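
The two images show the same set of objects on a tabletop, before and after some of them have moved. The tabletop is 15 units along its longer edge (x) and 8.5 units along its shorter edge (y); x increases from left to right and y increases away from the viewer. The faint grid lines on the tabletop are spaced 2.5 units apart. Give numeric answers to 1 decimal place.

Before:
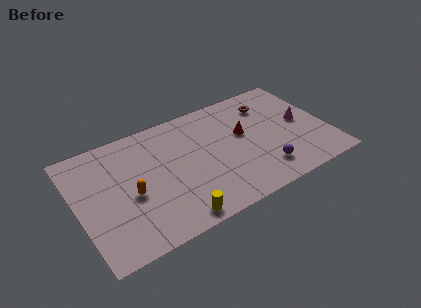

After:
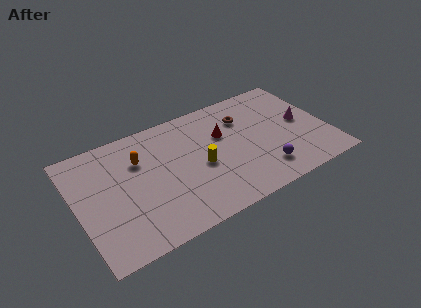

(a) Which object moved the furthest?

the yellow cylinder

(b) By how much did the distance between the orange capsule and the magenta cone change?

-0.7

Before: roughly 10.5 units apart; after: 9.8. That's 0.7 units closer together.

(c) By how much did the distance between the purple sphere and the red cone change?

+0.9

The distance was about 3.3 in the first image and 4.2 in the second, so they moved 0.9 units further apart.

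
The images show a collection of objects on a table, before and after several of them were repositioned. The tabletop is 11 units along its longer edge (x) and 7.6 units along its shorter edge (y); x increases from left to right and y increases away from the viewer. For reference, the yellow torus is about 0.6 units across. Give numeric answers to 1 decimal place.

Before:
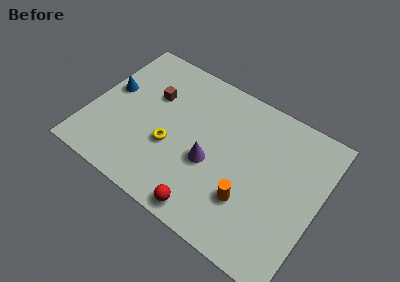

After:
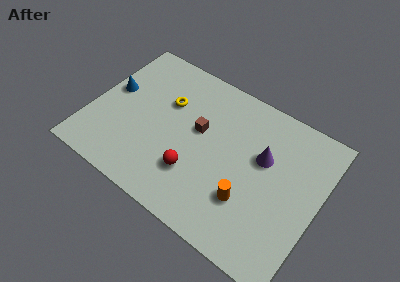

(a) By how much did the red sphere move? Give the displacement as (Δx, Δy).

(-0.9, 1.4)

The red sphere was at about (6.2, 0.8) and moved to about (5.3, 2.2).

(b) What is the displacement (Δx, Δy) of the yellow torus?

(-0.6, 2.1)

The yellow torus was at about (4.0, 2.9) and moved to about (3.4, 5.0).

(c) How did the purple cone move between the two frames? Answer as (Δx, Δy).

(2.3, 1.6)

The purple cone was at about (5.9, 3.1) and moved to about (8.2, 4.7).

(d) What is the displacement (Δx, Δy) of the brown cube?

(2.4, -0.6)

From the two frames, the brown cube sits at roughly (2.7, 5.0) before and (5.1, 4.4) after.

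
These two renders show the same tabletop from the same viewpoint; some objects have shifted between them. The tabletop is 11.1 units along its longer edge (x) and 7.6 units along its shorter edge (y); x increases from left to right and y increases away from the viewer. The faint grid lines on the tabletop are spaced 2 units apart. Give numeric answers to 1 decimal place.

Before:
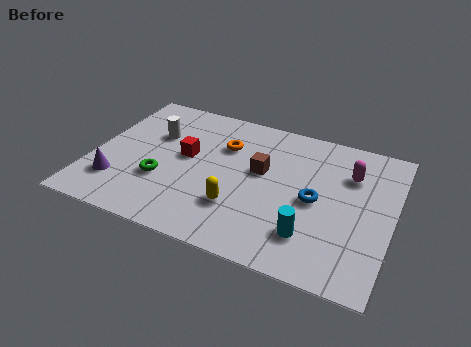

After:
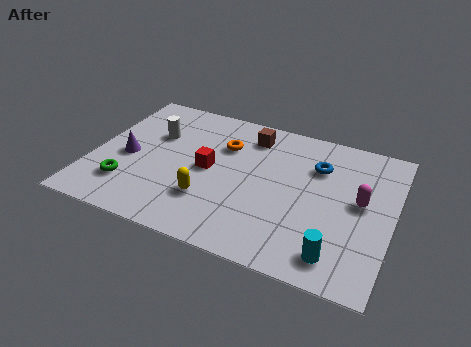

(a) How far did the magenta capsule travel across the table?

1.4

The magenta capsule was near (9.4, 5.4) before and (9.9, 4.1) after, so it travelled √(0.5² + 1.3²) ≈ 1.4 units.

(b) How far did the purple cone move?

1.5

The purple cone was near (1.1, 1.9) before and (1.3, 3.4) after, so it travelled √(0.2² + 1.5²) ≈ 1.5 units.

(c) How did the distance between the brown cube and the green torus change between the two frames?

+2.0

Before: roughly 3.9 units apart; after: 5.9. That's 2.0 units further apart.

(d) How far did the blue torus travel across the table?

1.8

The blue torus moved from about (8.3, 3.6) to (8.2, 5.4), a distance of √(0.1² + 1.8²) ≈ 1.8.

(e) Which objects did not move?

the orange torus and the white cylinder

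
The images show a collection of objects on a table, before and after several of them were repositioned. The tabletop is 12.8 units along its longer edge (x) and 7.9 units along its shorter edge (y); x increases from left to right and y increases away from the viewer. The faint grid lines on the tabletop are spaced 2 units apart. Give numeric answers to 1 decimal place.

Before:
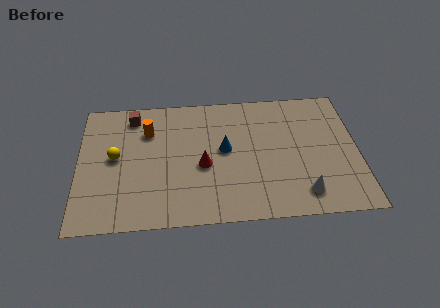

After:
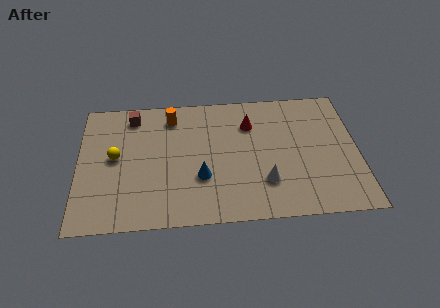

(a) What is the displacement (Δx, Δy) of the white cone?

(-1.7, 0.8)

From the two frames, the white cone sits at roughly (10.2, 1.4) before and (8.5, 2.2) after.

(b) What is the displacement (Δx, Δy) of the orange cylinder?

(1.1, 0.8)

The orange cylinder started near (3.2, 5.7) and ended near (4.3, 6.5).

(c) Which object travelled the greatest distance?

the red cone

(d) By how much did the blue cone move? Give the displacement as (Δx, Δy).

(-1.1, -1.6)

The blue cone was at about (6.7, 4.3) and moved to about (5.6, 2.7).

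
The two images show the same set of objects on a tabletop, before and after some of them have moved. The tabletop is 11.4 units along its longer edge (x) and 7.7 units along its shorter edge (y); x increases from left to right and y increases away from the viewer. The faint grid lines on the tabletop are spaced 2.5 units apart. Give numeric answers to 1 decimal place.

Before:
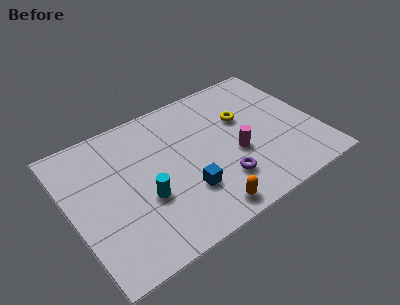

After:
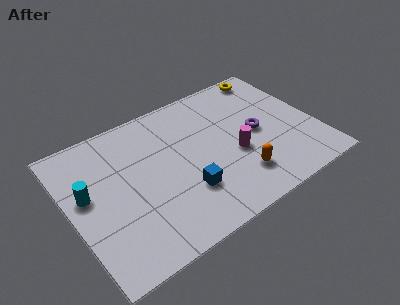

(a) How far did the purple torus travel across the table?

2.8

The purple torus moved from about (6.6, 2.0) to (8.7, 3.8), a distance of √(2.1² + 1.8²) ≈ 2.8.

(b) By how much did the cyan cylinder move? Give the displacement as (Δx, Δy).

(-2.4, 1.5)

The cyan cylinder was at about (3.2, 2.9) and moved to about (0.8, 4.4).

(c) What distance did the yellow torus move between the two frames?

2.7

The yellow torus was near (8.2, 4.9) before and (10.0, 6.9) after, so it travelled √(1.8² + 2.0²) ≈ 2.7 units.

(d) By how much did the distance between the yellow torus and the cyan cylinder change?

+4.1

They were about 5.4 units apart before and 9.5 after — 4.1 units further apart.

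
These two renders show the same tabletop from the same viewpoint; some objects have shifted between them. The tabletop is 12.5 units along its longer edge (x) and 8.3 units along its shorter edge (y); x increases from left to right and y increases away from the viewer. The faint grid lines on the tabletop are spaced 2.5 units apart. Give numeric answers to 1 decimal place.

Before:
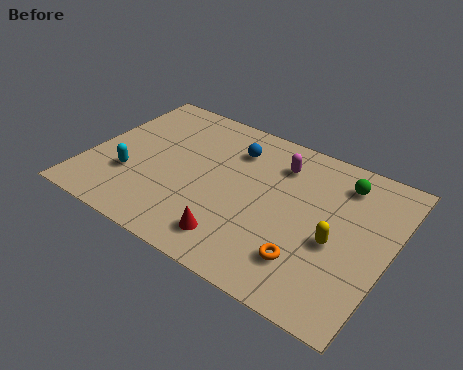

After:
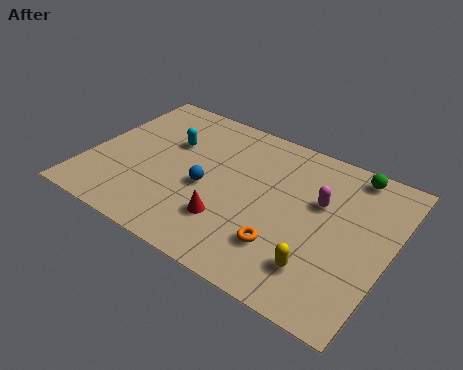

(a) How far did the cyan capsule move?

3.0

The cyan capsule was near (1.9, 2.7) before and (3.1, 5.4) after, so it travelled √(1.2² + 2.7²) ≈ 3.0 units.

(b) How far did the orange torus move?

1.0

The orange torus was near (9.5, 2.0) before and (8.5, 2.2) after, so it travelled √(1.0² + 0.2²) ≈ 1.0 units.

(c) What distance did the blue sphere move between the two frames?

2.8

From (5.7, 6.3) to (5.0, 3.6), the blue sphere covered √(0.7² + 2.7²) ≈ 2.8 units.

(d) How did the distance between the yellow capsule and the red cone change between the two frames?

-0.5

Before: roughly 4.3 units apart; after: 3.8. That's 0.5 units closer together.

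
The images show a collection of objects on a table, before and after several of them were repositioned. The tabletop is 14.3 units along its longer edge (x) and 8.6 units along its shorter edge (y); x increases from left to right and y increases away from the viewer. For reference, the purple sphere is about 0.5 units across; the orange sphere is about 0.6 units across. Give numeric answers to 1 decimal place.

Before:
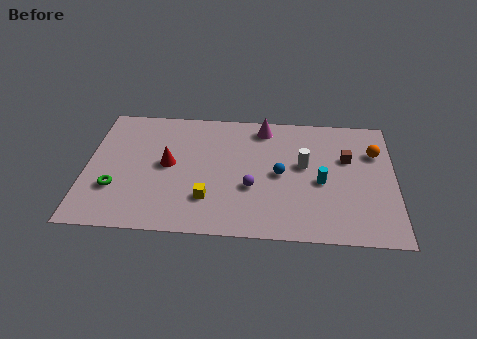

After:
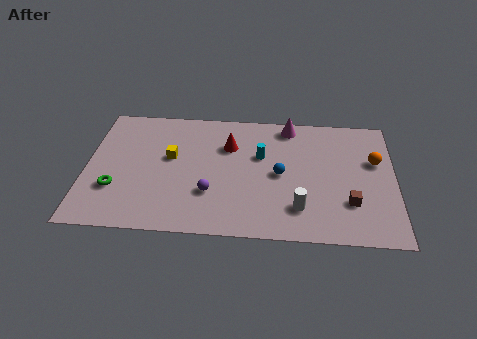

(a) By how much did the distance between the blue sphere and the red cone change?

-2.2

They were about 5.2 units apart before and 3.0 after — 2.2 units closer together.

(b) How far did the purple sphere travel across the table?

2.0

The purple sphere was near (7.7, 3.2) before and (5.8, 2.7) after, so it travelled √(1.9² + 0.5²) ≈ 2.0 units.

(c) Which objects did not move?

the green torus and the blue sphere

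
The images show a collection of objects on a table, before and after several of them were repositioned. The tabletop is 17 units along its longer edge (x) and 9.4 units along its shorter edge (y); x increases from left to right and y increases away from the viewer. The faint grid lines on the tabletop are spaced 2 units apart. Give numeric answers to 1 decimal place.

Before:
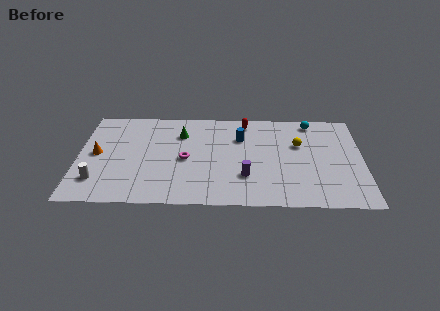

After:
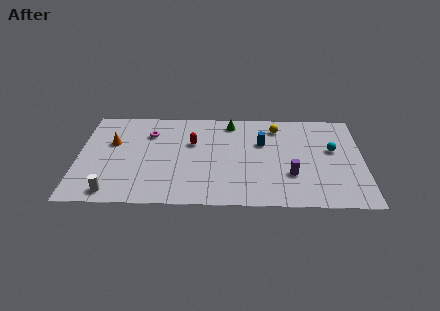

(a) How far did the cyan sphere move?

3.0

From (14.0, 8.3) to (15.2, 5.5), the cyan sphere covered √(1.2² + 2.8²) ≈ 3.0 units.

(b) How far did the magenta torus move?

3.3

The magenta torus moved from about (6.4, 4.4) to (4.2, 6.9), a distance of √(2.2² + 2.5²) ≈ 3.3.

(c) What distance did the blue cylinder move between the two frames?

1.4

From (9.7, 6.6) to (11.0, 6.1), the blue cylinder covered √(1.3² + 0.5²) ≈ 1.4 units.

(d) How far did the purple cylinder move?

2.7

The purple cylinder was near (10.0, 2.8) before and (12.7, 3.0) after, so it travelled √(2.7² + 0.2²) ≈ 2.7 units.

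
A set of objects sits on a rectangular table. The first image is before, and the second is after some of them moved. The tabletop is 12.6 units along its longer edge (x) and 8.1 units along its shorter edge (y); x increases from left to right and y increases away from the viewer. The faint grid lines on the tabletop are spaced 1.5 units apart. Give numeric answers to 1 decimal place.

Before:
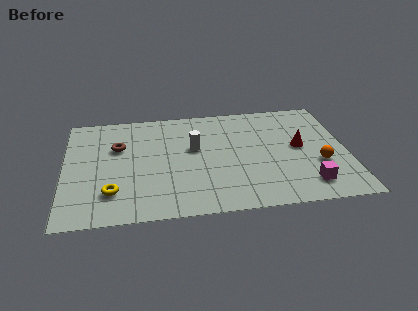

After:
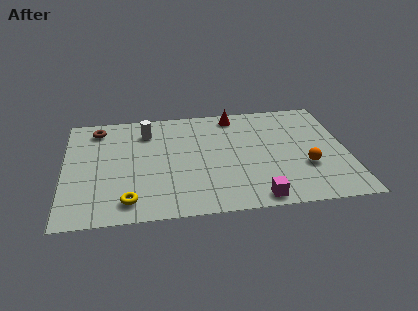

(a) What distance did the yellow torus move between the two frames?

1.0

From (2.1, 2.0) to (2.8, 1.3), the yellow torus covered √(0.7² + 0.7²) ≈ 1.0 units.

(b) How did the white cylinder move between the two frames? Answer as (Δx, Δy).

(-2.1, 1.5)

The white cylinder started near (5.8, 4.8) and ended near (3.7, 6.3).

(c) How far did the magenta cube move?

2.4

From (10.7, 1.5) to (8.4, 0.8), the magenta cube covered √(2.3² + 0.7²) ≈ 2.4 units.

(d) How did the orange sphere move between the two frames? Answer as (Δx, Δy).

(-0.6, -0.1)

From the two frames, the orange sphere sits at roughly (11.3, 2.9) before and (10.7, 2.8) after.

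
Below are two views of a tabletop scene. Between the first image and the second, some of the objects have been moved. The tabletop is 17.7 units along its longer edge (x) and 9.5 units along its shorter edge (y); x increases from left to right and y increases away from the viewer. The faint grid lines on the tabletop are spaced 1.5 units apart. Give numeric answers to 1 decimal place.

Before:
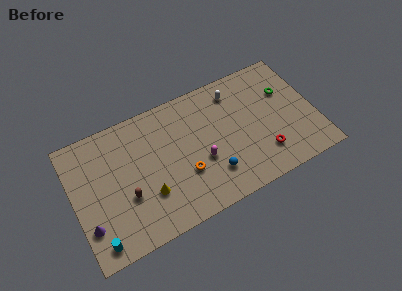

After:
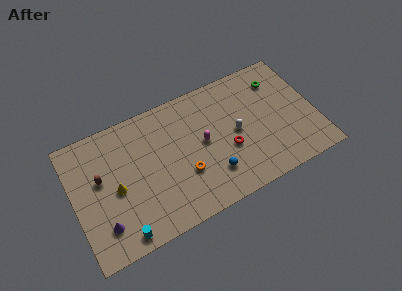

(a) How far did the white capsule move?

3.1

The white capsule moved from about (12.2, 7.8) to (11.9, 4.7), a distance of √(0.3² + 3.1²) ≈ 3.1.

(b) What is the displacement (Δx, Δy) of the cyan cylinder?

(1.7, -0.2)

From the two frames, the cyan cylinder sits at roughly (1.3, 1.2) before and (3.0, 1.0) after.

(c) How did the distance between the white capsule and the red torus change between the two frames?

-4.5

The distance was about 5.7 in the first image and 1.2 in the second, so they moved 4.5 units closer together.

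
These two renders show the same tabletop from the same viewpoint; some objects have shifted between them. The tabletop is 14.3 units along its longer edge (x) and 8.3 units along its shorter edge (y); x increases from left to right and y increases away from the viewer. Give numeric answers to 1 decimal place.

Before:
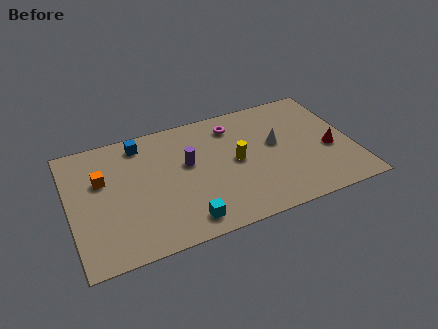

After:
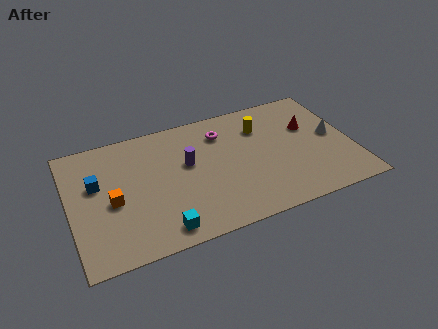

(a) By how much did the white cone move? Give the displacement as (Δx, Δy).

(2.9, -0.4)

The white cone started near (10.5, 4.7) and ended near (13.4, 4.3).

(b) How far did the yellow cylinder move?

2.4

The yellow cylinder was near (8.4, 4.2) before and (9.9, 6.1) after, so it travelled √(1.5² + 1.9²) ≈ 2.4 units.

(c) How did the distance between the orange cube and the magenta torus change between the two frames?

-0.5

They were about 6.9 units apart before and 6.4 after — 0.5 units closer together.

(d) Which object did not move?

the purple cylinder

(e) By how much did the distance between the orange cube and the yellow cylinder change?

+1.4

They were about 6.8 units apart before and 8.2 after — 1.4 units further apart.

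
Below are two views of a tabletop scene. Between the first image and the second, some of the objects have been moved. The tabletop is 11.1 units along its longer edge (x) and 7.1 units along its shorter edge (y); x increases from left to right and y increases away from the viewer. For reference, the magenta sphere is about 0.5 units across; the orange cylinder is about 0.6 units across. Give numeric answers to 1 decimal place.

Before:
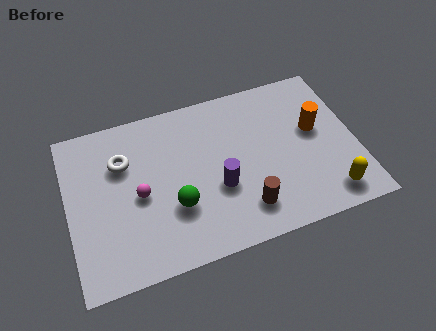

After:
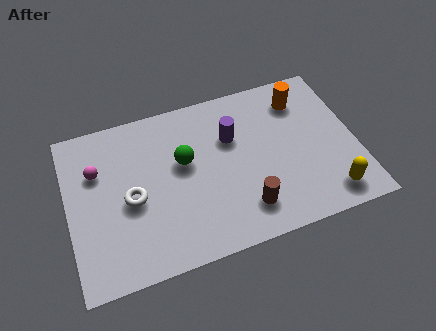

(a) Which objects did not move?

the yellow capsule and the brown cylinder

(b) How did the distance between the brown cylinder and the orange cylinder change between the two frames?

+0.9

Before: roughly 4.0 units apart; after: 4.9. That's 0.9 units further apart.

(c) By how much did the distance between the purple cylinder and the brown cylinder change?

+1.7

They were about 1.5 units apart before and 3.2 after — 1.7 units further apart.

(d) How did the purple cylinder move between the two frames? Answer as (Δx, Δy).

(0.7, 2.0)

The purple cylinder started near (5.7, 2.7) and ended near (6.4, 4.7).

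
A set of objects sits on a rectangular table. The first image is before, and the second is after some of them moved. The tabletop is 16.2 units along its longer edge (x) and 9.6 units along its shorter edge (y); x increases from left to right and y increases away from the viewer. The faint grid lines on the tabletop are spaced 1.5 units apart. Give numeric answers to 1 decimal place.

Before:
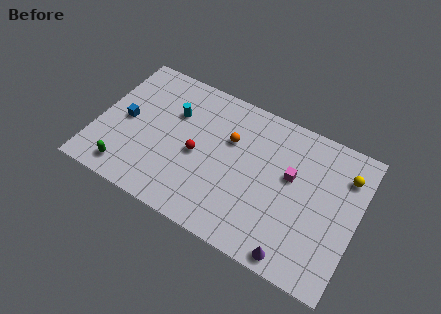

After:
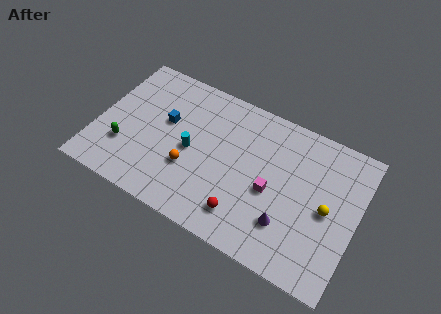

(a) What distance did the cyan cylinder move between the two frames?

2.4

The cyan cylinder moved from about (4.5, 6.5) to (5.9, 4.5), a distance of √(1.4² + 2.0²) ≈ 2.4.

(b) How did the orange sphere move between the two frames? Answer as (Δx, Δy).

(-2.1, -3.0)

The orange sphere started near (8.1, 6.3) and ended near (6.0, 3.3).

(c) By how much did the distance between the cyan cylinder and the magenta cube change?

-2.4

The distance was about 7.5 in the first image and 5.1 in the second, so they moved 2.4 units closer together.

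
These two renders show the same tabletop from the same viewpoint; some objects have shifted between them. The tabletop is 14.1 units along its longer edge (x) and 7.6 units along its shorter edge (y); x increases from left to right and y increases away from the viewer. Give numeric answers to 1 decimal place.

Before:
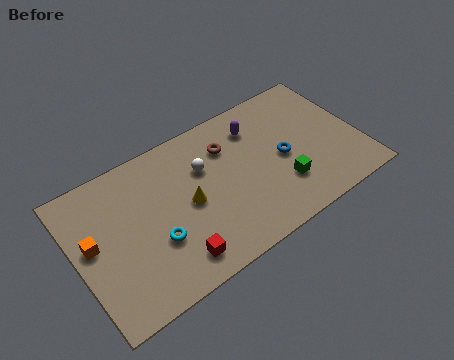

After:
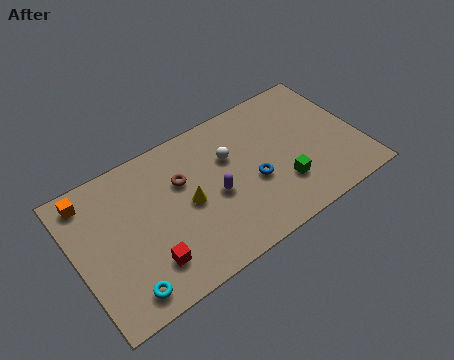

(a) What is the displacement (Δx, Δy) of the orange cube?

(0.2, 2.3)

The orange cube started near (0.8, 4.2) and ended near (1.0, 6.5).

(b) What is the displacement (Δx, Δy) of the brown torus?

(-2.4, -0.6)

From the two frames, the brown torus sits at roughly (7.8, 5.6) before and (5.4, 5.0) after.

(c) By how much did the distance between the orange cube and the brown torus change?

-2.5

The distance was about 7.1 in the first image and 4.6 in the second, so they moved 2.5 units closer together.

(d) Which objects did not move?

the green cube and the yellow cone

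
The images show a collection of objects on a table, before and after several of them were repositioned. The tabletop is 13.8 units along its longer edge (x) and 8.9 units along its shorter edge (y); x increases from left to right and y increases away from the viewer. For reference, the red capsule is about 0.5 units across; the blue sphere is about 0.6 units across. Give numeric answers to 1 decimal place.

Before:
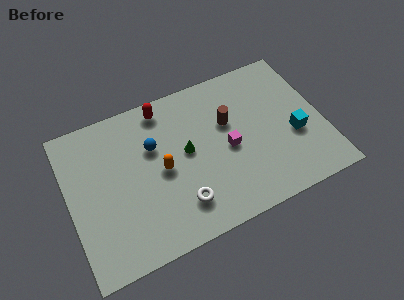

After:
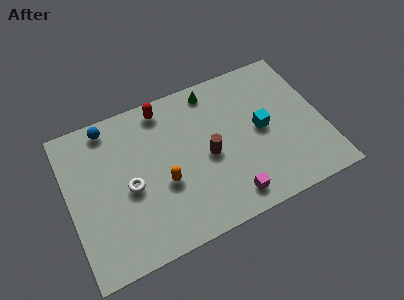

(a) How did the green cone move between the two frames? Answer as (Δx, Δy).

(1.8, 3.0)

From the two frames, the green cone sits at roughly (6.4, 4.8) before and (8.2, 7.8) after.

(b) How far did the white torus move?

3.2

The white torus was near (5.7, 2.0) before and (3.2, 4.0) after, so it travelled √(2.5² + 2.0²) ≈ 3.2 units.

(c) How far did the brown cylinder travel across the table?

2.0

The brown cylinder moved from about (8.8, 5.6) to (7.5, 4.1), a distance of √(1.3² + 1.5²) ≈ 2.0.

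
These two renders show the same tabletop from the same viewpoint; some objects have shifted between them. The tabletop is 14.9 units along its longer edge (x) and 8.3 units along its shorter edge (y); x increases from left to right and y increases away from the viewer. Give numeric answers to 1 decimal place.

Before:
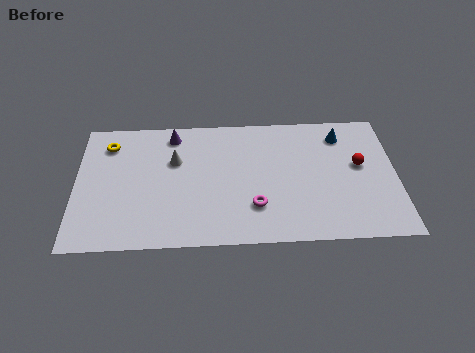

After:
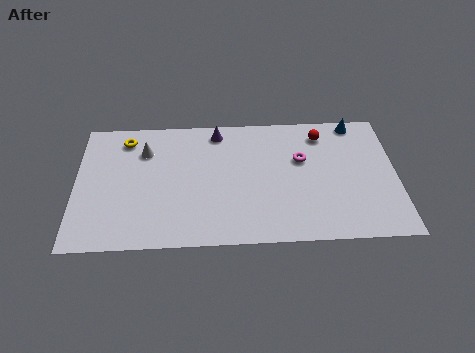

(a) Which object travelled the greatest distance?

the magenta torus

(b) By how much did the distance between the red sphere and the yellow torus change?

-2.7

Before: roughly 11.9 units apart; after: 9.2. That's 2.7 units closer together.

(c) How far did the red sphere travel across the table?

2.7

The red sphere moved from about (13.2, 4.7) to (11.5, 6.8), a distance of √(1.7² + 2.1²) ≈ 2.7.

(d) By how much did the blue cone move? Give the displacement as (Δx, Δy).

(0.7, 0.8)

From the two frames, the blue cone sits at roughly (12.4, 6.7) before and (13.1, 7.5) after.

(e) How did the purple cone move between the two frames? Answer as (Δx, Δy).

(2.1, 0.1)

From the two frames, the purple cone sits at roughly (4.5, 7.1) before and (6.6, 7.2) after.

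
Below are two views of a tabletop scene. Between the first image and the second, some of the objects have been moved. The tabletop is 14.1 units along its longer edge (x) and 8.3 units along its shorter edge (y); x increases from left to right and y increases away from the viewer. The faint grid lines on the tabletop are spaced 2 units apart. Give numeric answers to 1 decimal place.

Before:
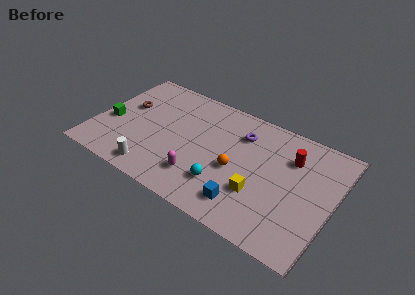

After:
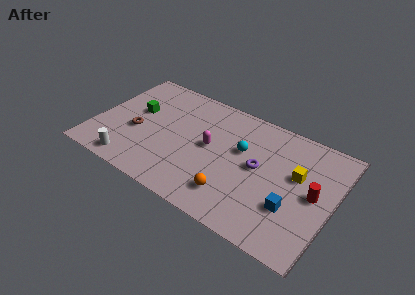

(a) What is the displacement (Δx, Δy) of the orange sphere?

(0.1, -1.8)

From the two frames, the orange sphere sits at roughly (8.5, 3.6) before and (8.6, 1.8) after.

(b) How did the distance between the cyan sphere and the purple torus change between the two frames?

-2.7

The distance was about 4.0 in the first image and 1.3 in the second, so they moved 2.7 units closer together.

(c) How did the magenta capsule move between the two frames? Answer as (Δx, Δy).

(0.2, 2.4)

The magenta capsule started near (6.6, 2.0) and ended near (6.8, 4.4).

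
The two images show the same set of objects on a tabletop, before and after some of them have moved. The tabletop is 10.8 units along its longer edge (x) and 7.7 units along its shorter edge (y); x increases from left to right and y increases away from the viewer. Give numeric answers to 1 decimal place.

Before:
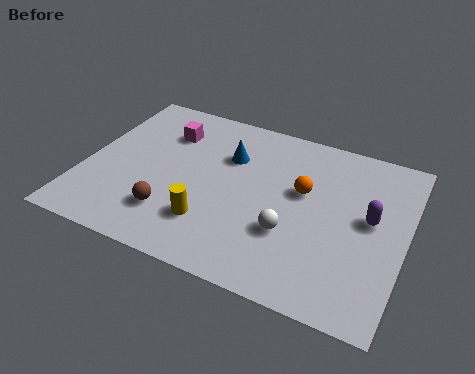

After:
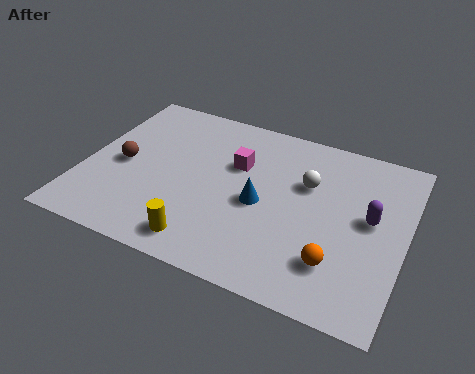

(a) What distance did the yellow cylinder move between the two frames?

0.9

From (4.5, 2.0) to (4.4, 1.1), the yellow cylinder covered √(0.1² + 0.9²) ≈ 0.9 units.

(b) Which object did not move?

the purple capsule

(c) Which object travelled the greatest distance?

the orange sphere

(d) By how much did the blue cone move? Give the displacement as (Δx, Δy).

(1.3, -1.8)

The blue cone started near (4.7, 5.3) and ended near (6.0, 3.5).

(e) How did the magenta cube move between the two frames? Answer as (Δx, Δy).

(2.5, -0.7)

The magenta cube started near (2.5, 5.7) and ended near (5.0, 5.0).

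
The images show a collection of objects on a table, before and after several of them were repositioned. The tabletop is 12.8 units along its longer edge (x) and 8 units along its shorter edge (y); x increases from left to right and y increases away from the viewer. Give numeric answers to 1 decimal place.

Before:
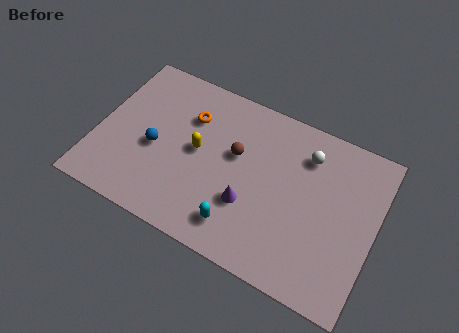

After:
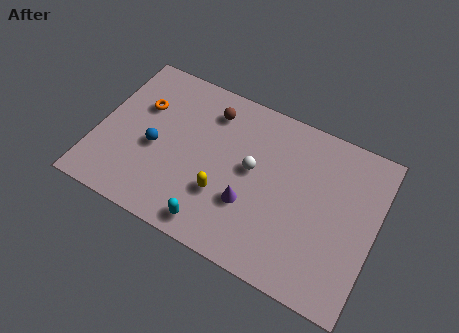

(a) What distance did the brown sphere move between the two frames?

2.1

From (6.3, 4.8) to (4.9, 6.4), the brown sphere covered √(1.4² + 1.6²) ≈ 2.1 units.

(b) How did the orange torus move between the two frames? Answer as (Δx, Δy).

(-2.2, -0.4)

The orange torus started near (4.0, 5.7) and ended near (1.8, 5.3).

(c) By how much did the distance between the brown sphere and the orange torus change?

+0.8

Before: roughly 2.5 units apart; after: 3.3. That's 0.8 units further apart.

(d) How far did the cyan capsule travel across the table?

1.2

The cyan capsule was near (6.9, 1.5) before and (5.8, 1.0) after, so it travelled √(1.1² + 0.5²) ≈ 1.2 units.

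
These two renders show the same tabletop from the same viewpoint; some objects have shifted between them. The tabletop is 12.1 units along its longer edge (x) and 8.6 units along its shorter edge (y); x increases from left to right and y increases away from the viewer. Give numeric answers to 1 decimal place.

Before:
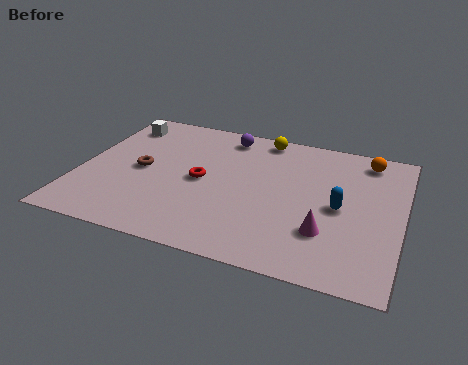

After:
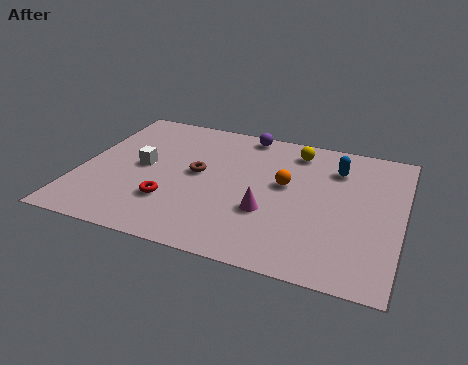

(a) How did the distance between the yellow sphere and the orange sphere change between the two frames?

-1.7

Before: roughly 4.0 units apart; after: 2.3. That's 1.7 units closer together.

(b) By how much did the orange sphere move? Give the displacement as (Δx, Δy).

(-2.9, -2.5)

From the two frames, the orange sphere sits at roughly (10.6, 7.4) before and (7.7, 4.9) after.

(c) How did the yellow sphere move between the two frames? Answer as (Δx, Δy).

(1.3, -0.5)

The yellow sphere was at about (6.6, 7.7) and moved to about (7.9, 7.2).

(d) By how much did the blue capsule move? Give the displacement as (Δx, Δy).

(-0.3, 2.4)

The blue capsule was at about (9.8, 4.1) and moved to about (9.5, 6.5).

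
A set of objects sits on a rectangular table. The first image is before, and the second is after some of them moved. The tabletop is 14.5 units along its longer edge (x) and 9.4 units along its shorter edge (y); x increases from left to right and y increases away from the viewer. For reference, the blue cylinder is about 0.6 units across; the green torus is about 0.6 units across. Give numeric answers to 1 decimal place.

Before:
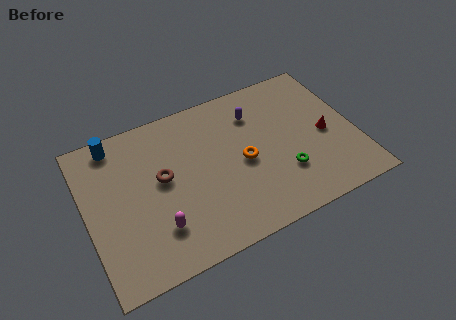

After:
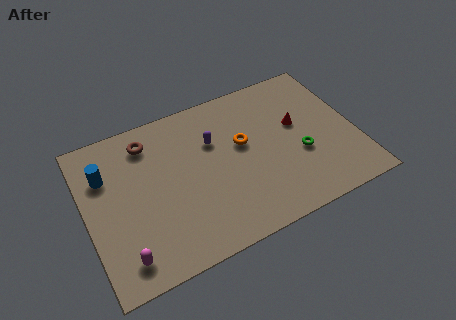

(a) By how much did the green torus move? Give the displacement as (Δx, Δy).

(1.0, 0.8)

The green torus was at about (10.4, 2.8) and moved to about (11.4, 3.6).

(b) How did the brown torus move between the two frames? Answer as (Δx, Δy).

(-0.5, 2.5)

The brown torus was at about (4.1, 5.2) and moved to about (3.6, 7.7).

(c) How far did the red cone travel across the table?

1.8

From (12.9, 4.3) to (11.5, 5.5), the red cone covered √(1.4² + 1.2²) ≈ 1.8 units.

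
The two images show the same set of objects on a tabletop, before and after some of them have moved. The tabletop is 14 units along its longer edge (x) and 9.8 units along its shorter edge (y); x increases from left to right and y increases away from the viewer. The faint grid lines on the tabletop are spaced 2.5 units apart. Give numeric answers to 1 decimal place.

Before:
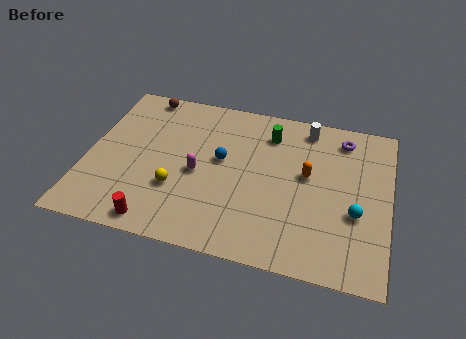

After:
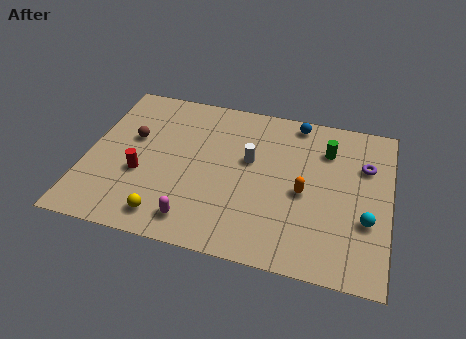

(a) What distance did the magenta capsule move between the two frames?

2.9

The magenta capsule moved from about (5.2, 4.4) to (5.3, 1.5), a distance of √(0.1² + 2.9²) ≈ 2.9.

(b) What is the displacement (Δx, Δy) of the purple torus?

(1.1, -1.5)

The purple torus started near (11.7, 8.2) and ended near (12.8, 6.7).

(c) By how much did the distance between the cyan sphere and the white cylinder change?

+0.6

The distance was about 5.4 in the first image and 6.0 in the second, so they moved 0.6 units further apart.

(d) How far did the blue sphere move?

4.7

The blue sphere moved from about (6.2, 5.5) to (9.5, 8.8), a distance of √(3.3² + 3.3²) ≈ 4.7.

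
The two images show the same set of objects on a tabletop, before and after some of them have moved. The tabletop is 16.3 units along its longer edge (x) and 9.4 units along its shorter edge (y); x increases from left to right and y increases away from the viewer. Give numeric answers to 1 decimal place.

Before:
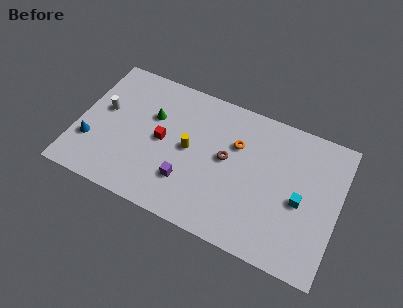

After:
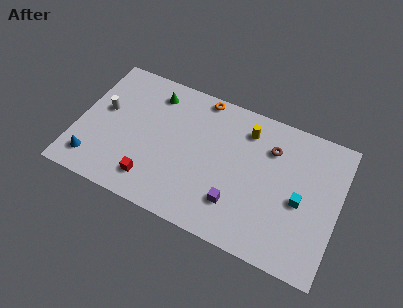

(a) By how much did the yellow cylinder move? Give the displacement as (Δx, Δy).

(3.3, 2.7)

The yellow cylinder was at about (7.0, 4.8) and moved to about (10.3, 7.5).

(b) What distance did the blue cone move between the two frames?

1.2

The blue cone was near (1.0, 2.9) before and (1.3, 1.7) after, so it travelled √(0.3² + 1.2²) ≈ 1.2 units.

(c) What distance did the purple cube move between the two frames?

3.1

The purple cube was near (7.1, 2.6) before and (10.2, 2.4) after, so it travelled √(3.1² + 0.2²) ≈ 3.1 units.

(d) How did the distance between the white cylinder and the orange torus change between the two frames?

-1.7

They were about 8.3 units apart before and 6.6 after — 1.7 units closer together.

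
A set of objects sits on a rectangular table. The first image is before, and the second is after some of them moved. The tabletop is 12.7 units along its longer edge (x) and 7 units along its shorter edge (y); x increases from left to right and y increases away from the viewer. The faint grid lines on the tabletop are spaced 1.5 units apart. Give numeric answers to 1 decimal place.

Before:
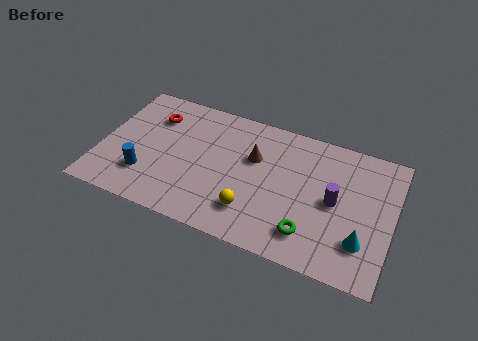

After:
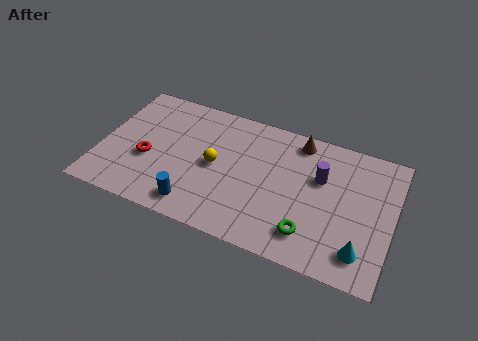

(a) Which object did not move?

the green torus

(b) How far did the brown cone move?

2.4

The brown cone was near (6.6, 4.5) before and (8.4, 6.1) after, so it travelled √(1.8² + 1.6²) ≈ 2.4 units.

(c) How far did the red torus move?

2.4

The red torus moved from about (2.1, 5.2) to (2.1, 2.8), a distance of √(0.0² + 2.4²) ≈ 2.4.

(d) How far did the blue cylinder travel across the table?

2.4

The blue cylinder was near (2.1, 1.9) before and (4.4, 1.1) after, so it travelled √(2.3² + 0.8²) ≈ 2.4 units.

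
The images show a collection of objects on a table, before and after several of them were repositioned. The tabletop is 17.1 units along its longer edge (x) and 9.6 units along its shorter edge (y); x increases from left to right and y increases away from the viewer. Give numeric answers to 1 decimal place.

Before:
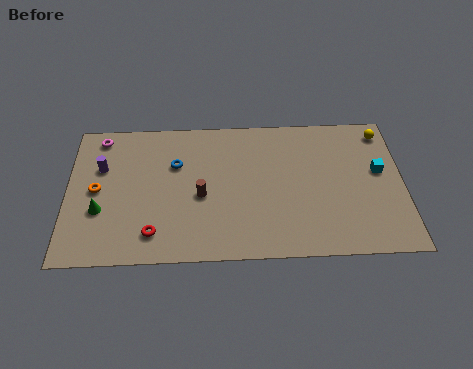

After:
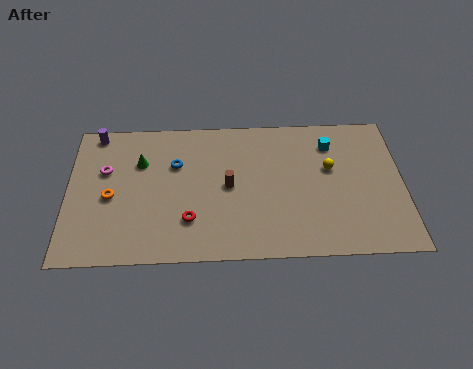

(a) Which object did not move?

the blue torus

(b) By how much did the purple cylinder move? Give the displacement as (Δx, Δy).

(-0.3, 2.4)

The purple cylinder was at about (1.7, 6.3) and moved to about (1.4, 8.7).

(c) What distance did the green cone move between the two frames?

3.8

From (1.7, 3.4) to (3.7, 6.6), the green cone covered √(2.0² + 3.2²) ≈ 3.8 units.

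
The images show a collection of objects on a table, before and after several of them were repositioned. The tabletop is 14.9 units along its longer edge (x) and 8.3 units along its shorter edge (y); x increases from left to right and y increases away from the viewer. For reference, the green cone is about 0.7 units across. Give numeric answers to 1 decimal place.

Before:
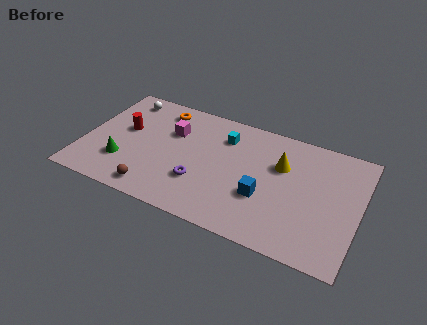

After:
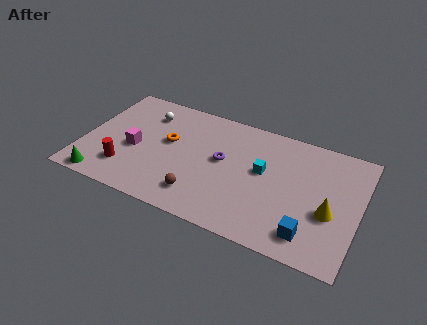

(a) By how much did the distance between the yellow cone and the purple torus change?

+1.0

Before: roughly 5.0 units apart; after: 6.0. That's 1.0 units further apart.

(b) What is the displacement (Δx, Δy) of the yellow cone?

(2.8, -2.2)

The yellow cone started near (10.6, 5.5) and ended near (13.4, 3.3).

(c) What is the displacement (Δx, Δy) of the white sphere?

(1.4, -0.7)

The white sphere started near (1.7, 7.1) and ended near (3.1, 6.4).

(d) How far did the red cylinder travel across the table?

2.8

The red cylinder moved from about (2.1, 4.8) to (2.5, 2.0), a distance of √(0.4² + 2.8²) ≈ 2.8.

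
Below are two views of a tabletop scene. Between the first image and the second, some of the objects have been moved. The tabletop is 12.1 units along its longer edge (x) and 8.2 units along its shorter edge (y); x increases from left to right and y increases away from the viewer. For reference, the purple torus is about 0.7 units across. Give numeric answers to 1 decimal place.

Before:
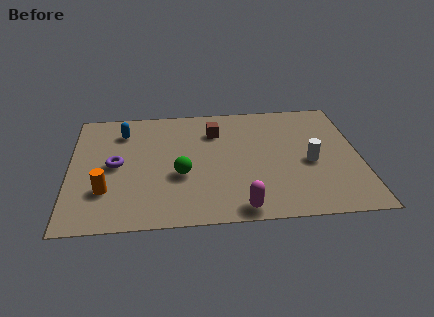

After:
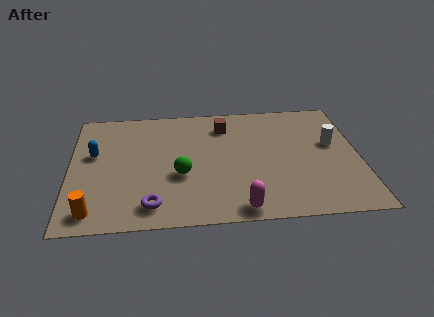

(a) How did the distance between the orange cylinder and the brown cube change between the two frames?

+1.8

The distance was about 5.9 in the first image and 7.7 in the second, so they moved 1.8 units further apart.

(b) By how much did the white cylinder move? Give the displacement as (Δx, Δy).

(1.0, 1.2)

From the two frames, the white cylinder sits at roughly (10.0, 3.6) before and (11.0, 4.8) after.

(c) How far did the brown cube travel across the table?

0.6

The brown cube was near (6.1, 6.1) before and (6.5, 6.5) after, so it travelled √(0.4² + 0.4²) ≈ 0.6 units.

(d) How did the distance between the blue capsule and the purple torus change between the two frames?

+2.0

They were about 2.3 units apart before and 4.3 after — 2.0 units further apart.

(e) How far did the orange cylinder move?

1.4

The orange cylinder was near (1.5, 2.4) before and (1.0, 1.1) after, so it travelled √(0.5² + 1.3²) ≈ 1.4 units.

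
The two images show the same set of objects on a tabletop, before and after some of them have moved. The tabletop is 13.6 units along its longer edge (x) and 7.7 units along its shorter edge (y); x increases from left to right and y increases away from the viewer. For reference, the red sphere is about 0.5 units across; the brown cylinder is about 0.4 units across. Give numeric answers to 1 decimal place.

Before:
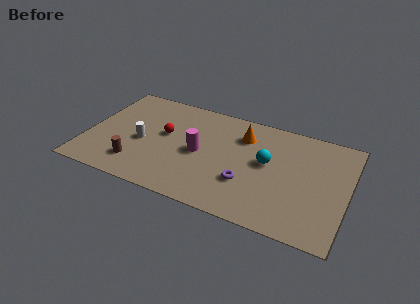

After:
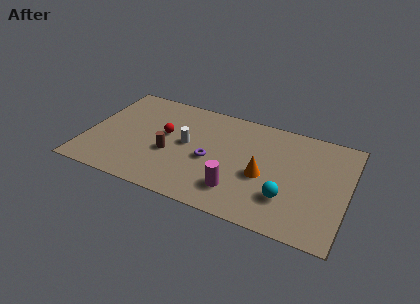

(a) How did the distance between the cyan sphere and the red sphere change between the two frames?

+1.6

They were about 5.4 units apart before and 7.0 after — 1.6 units further apart.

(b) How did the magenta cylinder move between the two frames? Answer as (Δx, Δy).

(2.2, -1.9)

The magenta cylinder started near (5.9, 3.7) and ended near (8.1, 1.8).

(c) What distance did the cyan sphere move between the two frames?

2.4

The cyan sphere moved from about (9.4, 4.3) to (10.6, 2.2), a distance of √(1.2² + 2.1²) ≈ 2.4.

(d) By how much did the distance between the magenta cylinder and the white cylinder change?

+0.7

The distance was about 3.0 in the first image and 3.7 in the second, so they moved 0.7 units further apart.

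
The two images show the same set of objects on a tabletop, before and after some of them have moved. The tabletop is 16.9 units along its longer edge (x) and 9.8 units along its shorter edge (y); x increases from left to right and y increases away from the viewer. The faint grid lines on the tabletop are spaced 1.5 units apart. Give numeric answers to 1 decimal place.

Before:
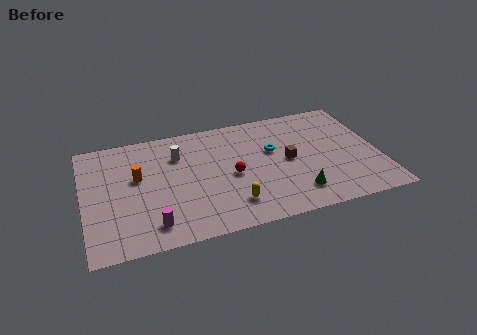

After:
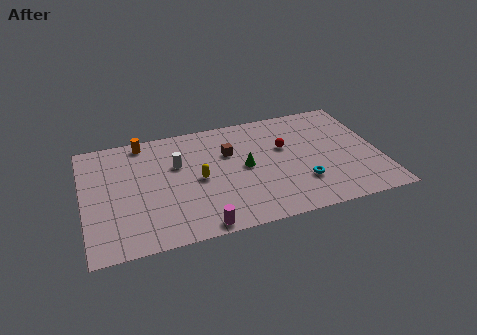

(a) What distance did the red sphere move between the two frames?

3.6

The red sphere was near (8.4, 4.5) before and (11.6, 6.1) after, so it travelled √(3.2² + 1.6²) ≈ 3.6 units.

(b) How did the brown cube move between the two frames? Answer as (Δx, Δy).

(-3.3, 1.6)

From the two frames, the brown cube sits at roughly (11.7, 4.9) before and (8.4, 6.5) after.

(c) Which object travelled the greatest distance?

the green cone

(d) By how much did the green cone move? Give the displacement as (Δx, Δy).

(-2.7, 3.0)

The green cone was at about (11.9, 2.0) and moved to about (9.2, 5.0).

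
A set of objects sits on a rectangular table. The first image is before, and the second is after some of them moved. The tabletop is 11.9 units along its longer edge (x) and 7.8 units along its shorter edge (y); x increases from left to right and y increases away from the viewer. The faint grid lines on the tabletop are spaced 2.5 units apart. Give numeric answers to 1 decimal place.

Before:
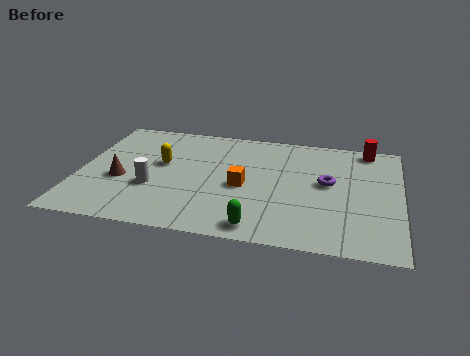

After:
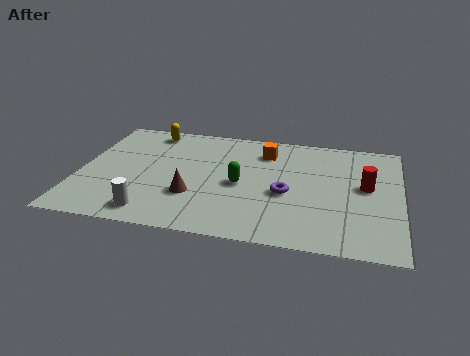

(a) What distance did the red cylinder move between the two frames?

2.7

From (10.6, 7.0) to (10.6, 4.3), the red cylinder covered √(0.0² + 2.7²) ≈ 2.7 units.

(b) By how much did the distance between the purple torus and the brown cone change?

-4.2

Before: roughly 7.7 units apart; after: 3.5. That's 4.2 units closer together.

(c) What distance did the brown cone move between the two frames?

2.8

The brown cone was near (1.6, 3.1) before and (4.3, 2.5) after, so it travelled √(2.7² + 0.6²) ≈ 2.8 units.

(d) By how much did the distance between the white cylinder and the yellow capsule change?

+4.0

They were about 1.7 units apart before and 5.7 after — 4.0 units further apart.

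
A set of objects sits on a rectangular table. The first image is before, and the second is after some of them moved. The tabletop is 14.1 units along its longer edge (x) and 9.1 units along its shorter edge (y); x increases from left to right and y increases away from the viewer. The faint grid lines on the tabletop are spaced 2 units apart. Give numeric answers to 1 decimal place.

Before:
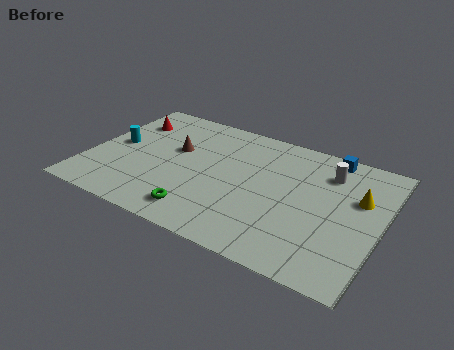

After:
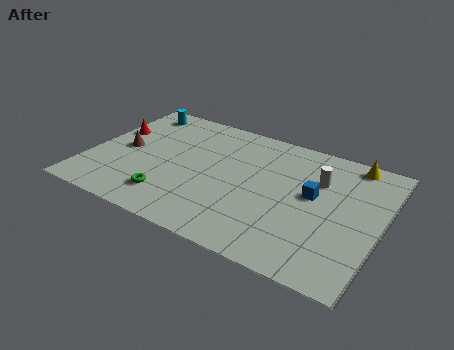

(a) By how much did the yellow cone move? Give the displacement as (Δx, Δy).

(-0.6, 2.4)

From the two frames, the yellow cone sits at roughly (12.9, 5.8) before and (12.3, 8.2) after.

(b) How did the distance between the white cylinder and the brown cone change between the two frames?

+2.0

The distance was about 7.5 in the first image and 9.5 in the second, so they moved 2.0 units further apart.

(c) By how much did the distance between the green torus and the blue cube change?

-1.3

The distance was about 8.5 in the first image and 7.2 in the second, so they moved 1.3 units closer together.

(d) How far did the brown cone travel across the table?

2.6

From (4.0, 5.5) to (1.6, 4.5), the brown cone covered √(2.4² + 1.0²) ≈ 2.6 units.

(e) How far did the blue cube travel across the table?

3.1

The blue cube was near (11.2, 8.2) before and (10.8, 5.1) after, so it travelled √(0.4² + 3.1²) ≈ 3.1 units.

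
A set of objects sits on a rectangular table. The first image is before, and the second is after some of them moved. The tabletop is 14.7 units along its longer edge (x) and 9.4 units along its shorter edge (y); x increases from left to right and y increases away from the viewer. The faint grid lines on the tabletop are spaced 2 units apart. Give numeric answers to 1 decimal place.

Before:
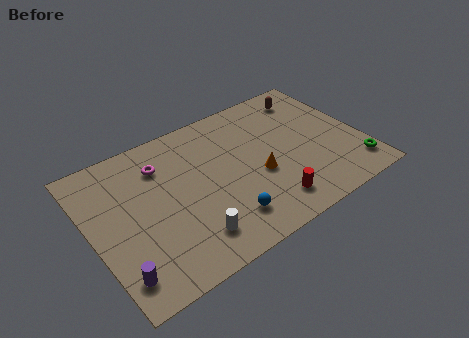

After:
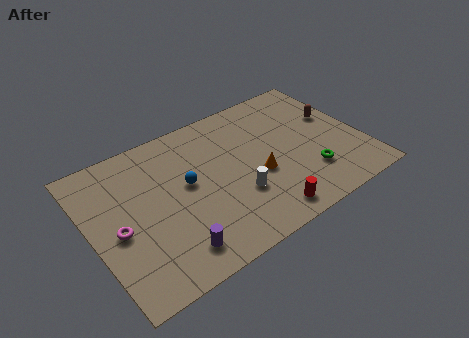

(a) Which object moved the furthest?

the magenta torus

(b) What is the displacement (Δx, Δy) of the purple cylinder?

(2.9, -0.1)

From the two frames, the purple cylinder sits at roughly (0.9, 1.7) before and (3.8, 1.6) after.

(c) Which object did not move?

the orange cone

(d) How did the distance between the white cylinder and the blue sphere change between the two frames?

+1.3

Before: roughly 1.9 units apart; after: 3.2. That's 1.3 units further apart.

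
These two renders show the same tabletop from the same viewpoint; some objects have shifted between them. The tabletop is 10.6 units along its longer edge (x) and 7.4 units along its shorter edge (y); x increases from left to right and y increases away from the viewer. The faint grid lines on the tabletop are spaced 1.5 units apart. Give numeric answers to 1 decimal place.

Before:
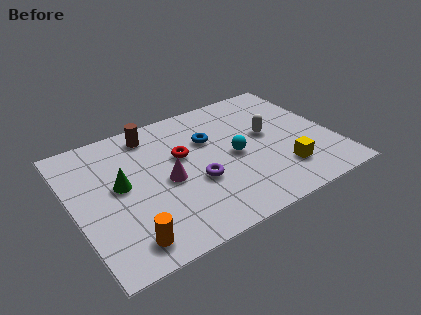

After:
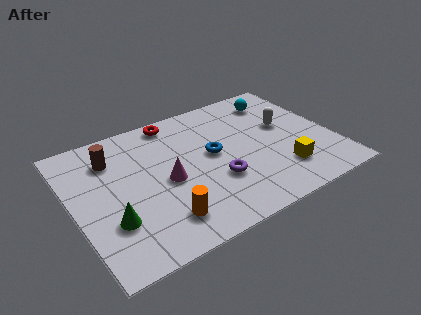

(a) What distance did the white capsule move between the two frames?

0.8

From (8.0, 4.1) to (8.8, 4.3), the white capsule covered √(0.8² + 0.2²) ≈ 0.8 units.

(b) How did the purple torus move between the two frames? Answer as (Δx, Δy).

(0.8, -0.3)

From the two frames, the purple torus sits at roughly (4.8, 2.8) before and (5.6, 2.5) after.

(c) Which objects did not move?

the magenta cone and the yellow cube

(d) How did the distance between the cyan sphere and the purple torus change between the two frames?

+2.9

The distance was about 1.8 in the first image and 4.7 in the second, so they moved 2.9 units further apart.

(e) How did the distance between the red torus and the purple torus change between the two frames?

+2.5

Before: roughly 1.7 units apart; after: 4.2. That's 2.5 units further apart.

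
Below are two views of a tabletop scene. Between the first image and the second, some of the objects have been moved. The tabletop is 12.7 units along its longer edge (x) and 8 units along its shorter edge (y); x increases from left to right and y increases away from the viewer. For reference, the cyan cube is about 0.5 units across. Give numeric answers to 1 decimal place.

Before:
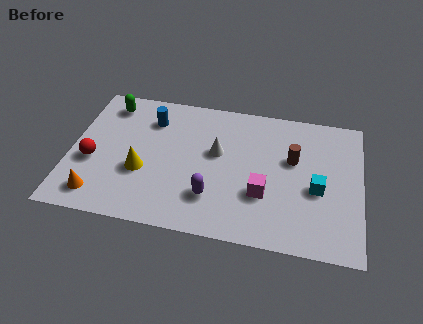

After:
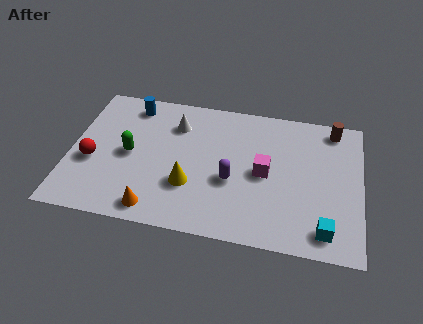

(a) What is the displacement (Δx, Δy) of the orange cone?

(2.5, -0.3)

The orange cone was at about (1.4, 1.3) and moved to about (3.9, 1.0).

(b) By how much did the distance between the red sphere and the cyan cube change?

+0.6

They were about 9.8 units apart before and 10.4 after — 0.6 units further apart.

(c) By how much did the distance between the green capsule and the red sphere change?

-1.8

The distance was about 3.5 in the first image and 1.7 in the second, so they moved 1.8 units closer together.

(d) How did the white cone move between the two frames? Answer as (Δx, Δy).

(-1.9, 1.3)

The white cone was at about (6.4, 4.7) and moved to about (4.5, 6.0).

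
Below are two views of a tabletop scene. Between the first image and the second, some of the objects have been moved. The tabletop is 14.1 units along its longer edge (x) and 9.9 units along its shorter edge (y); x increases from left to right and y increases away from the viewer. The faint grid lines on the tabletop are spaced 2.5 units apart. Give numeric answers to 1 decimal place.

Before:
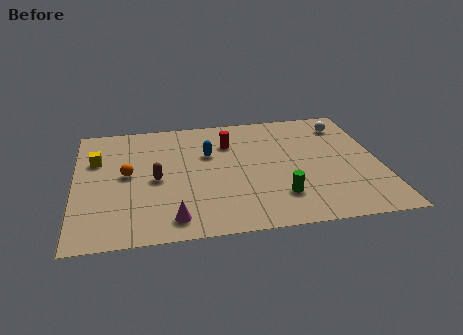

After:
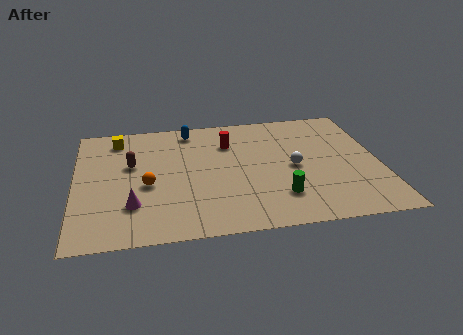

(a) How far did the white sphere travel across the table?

4.2

From (12.7, 8.0) to (10.1, 4.7), the white sphere covered √(2.6² + 3.3²) ≈ 4.2 units.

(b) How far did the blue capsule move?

2.3

The blue capsule was near (6.2, 6.4) before and (5.4, 8.6) after, so it travelled √(0.8² + 2.2²) ≈ 2.3 units.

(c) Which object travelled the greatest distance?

the white sphere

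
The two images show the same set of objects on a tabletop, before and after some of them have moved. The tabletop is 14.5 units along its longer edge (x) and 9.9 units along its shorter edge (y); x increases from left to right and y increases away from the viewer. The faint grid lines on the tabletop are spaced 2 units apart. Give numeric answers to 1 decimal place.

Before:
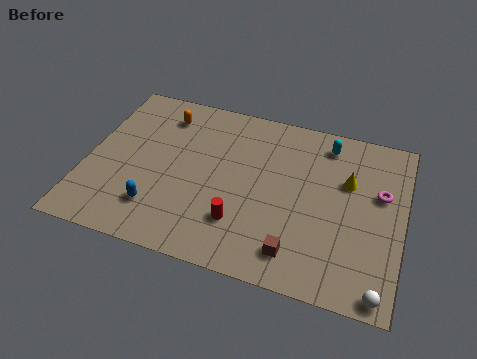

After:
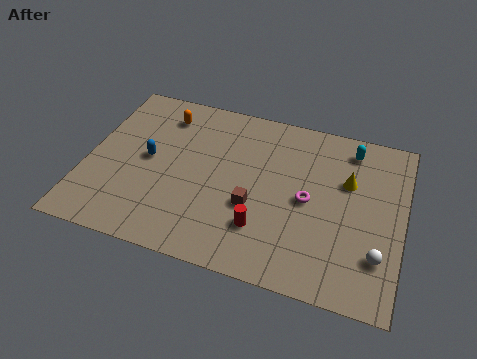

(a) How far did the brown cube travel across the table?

2.9

The brown cube was near (9.9, 1.7) before and (7.8, 3.7) after, so it travelled √(2.1² + 2.0²) ≈ 2.9 units.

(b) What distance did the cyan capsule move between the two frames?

1.1

The cyan capsule was near (10.8, 8.4) before and (11.9, 8.4) after, so it travelled √(1.1² + 0.0²) ≈ 1.1 units.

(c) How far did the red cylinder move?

1.0

The red cylinder was near (7.3, 2.6) before and (8.3, 2.6) after, so it travelled √(1.0² + 0.0²) ≈ 1.0 units.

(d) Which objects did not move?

the orange capsule and the yellow cone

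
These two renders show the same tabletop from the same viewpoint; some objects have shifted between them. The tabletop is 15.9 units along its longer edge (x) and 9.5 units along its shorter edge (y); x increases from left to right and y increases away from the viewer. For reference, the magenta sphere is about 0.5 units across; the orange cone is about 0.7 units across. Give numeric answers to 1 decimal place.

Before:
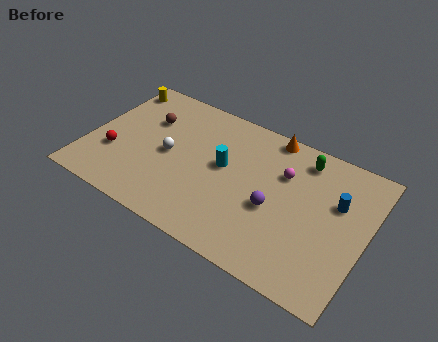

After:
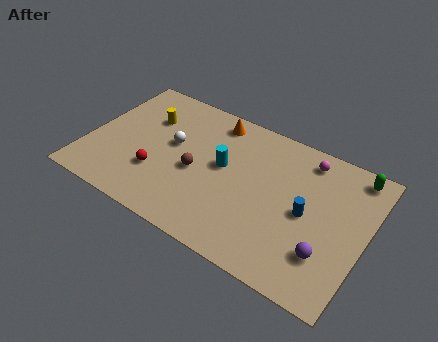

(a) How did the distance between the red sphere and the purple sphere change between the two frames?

+0.6

They were about 9.2 units apart before and 9.8 after — 0.6 units further apart.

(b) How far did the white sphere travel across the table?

0.8

The white sphere moved from about (4.6, 4.6) to (4.7, 5.4), a distance of √(0.1² + 0.8²) ≈ 0.8.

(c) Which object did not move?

the cyan cylinder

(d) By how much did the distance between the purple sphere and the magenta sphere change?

+3.3

The distance was about 2.5 in the first image and 5.8 in the second, so they moved 3.3 units further apart.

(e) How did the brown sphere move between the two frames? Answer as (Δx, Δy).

(3.3, -2.3)

The brown sphere was at about (3.0, 6.5) and moved to about (6.3, 4.2).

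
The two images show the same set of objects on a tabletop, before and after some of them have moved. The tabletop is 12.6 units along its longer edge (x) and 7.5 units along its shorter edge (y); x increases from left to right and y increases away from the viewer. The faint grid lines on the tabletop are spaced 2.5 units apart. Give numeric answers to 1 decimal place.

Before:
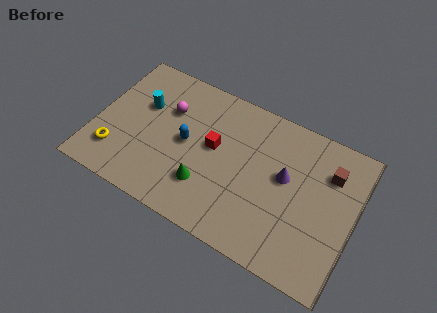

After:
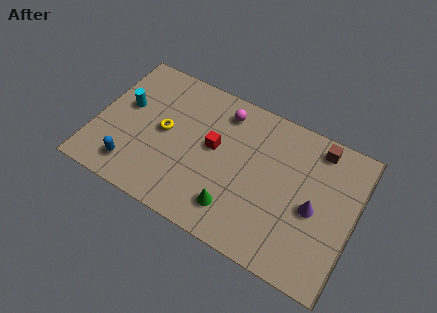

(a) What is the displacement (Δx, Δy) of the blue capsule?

(-2.3, -2.4)

The blue capsule was at about (4.4, 3.8) and moved to about (2.1, 1.4).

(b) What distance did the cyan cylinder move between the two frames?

0.9

The cyan cylinder was near (2.1, 4.8) before and (1.3, 4.4) after, so it travelled √(0.8² + 0.4²) ≈ 0.9 units.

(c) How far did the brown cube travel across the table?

1.2

The brown cube moved from about (11.2, 5.5) to (10.5, 6.5), a distance of √(0.7² + 1.0²) ≈ 1.2.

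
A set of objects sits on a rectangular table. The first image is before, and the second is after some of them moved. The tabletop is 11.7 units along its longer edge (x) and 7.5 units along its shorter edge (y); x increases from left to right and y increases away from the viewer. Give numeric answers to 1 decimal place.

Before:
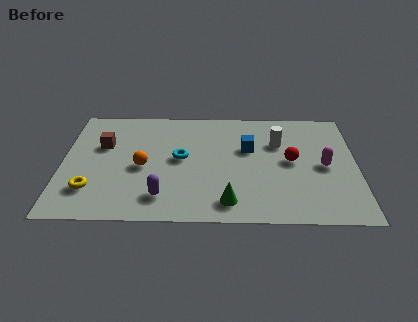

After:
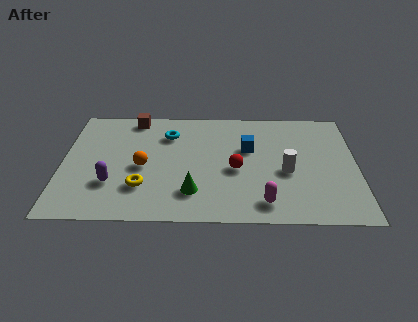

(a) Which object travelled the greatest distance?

the magenta capsule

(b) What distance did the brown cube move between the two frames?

2.2

From (1.6, 4.8) to (2.8, 6.7), the brown cube covered √(1.2² + 1.9²) ≈ 2.2 units.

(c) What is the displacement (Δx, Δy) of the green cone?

(-1.4, 0.6)

The green cone started near (6.6, 1.2) and ended near (5.2, 1.8).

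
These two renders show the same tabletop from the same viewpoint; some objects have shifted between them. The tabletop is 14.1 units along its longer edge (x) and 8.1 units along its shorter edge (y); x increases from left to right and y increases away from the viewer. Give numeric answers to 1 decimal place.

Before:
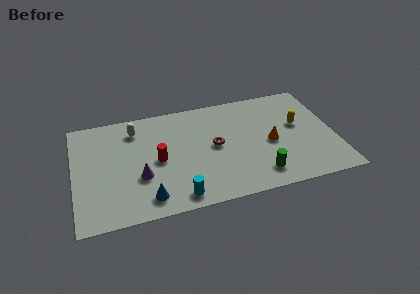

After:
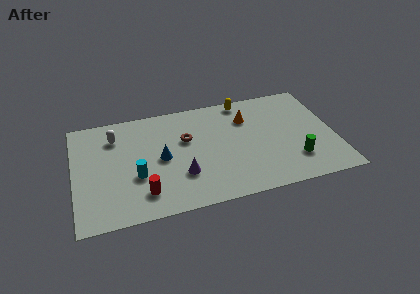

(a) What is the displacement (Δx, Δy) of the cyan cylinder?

(-2.1, 2.0)

From the two frames, the cyan cylinder sits at roughly (5.4, 1.0) before and (3.3, 3.0) after.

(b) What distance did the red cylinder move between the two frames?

2.4

From (4.5, 3.9) to (3.6, 1.7), the red cylinder covered √(0.9² + 2.2²) ≈ 2.4 units.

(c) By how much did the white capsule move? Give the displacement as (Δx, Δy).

(-1.1, -0.3)

From the two frames, the white capsule sits at roughly (3.4, 6.5) before and (2.3, 6.2) after.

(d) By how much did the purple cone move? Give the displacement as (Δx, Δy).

(2.2, -0.4)

From the two frames, the purple cone sits at roughly (3.5, 2.9) before and (5.7, 2.5) after.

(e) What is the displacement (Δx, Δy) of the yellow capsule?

(-2.8, 2.6)

From the two frames, the yellow capsule sits at roughly (12.2, 4.7) before and (9.4, 7.3) after.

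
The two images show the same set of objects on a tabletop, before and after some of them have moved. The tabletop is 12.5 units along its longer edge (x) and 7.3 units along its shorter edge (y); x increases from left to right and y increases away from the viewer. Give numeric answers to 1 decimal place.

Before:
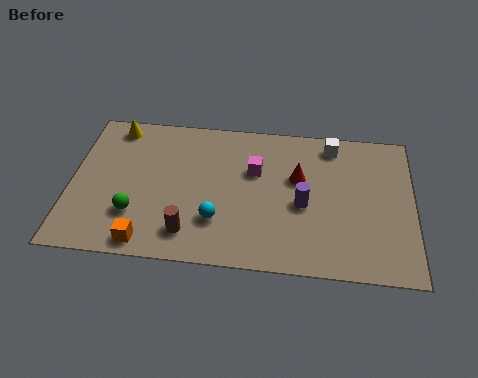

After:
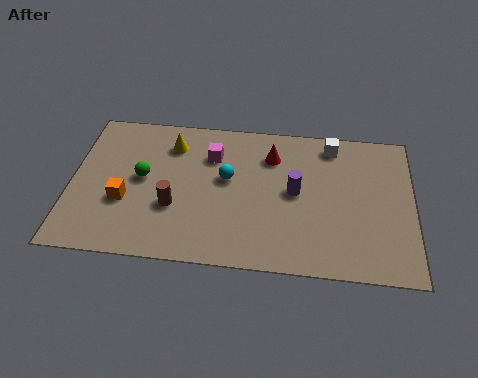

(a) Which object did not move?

the white cube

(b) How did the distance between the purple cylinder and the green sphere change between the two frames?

-0.6

Before: roughly 6.2 units apart; after: 5.6. That's 0.6 units closer together.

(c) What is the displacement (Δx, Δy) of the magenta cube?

(-1.6, 0.6)

From the two frames, the magenta cube sits at roughly (6.7, 4.7) before and (5.1, 5.3) after.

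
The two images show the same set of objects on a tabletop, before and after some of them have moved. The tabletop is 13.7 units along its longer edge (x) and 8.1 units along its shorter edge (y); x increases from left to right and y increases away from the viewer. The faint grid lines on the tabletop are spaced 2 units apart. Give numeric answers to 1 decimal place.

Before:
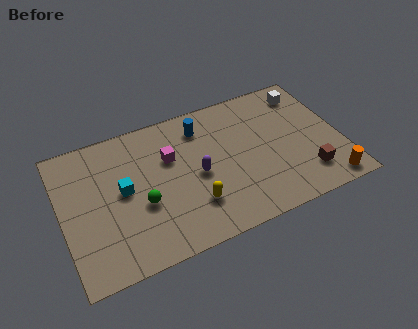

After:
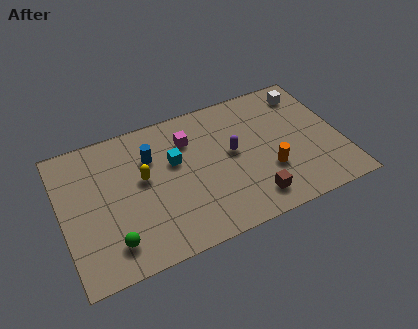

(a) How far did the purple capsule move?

1.9

From (6.6, 3.8) to (8.4, 4.4), the purple capsule covered √(1.8² + 0.6²) ≈ 1.9 units.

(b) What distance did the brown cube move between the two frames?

2.8

From (11.8, 1.8) to (9.0, 1.4), the brown cube covered √(2.8² + 0.4²) ≈ 2.8 units.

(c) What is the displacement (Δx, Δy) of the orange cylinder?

(-2.7, 1.8)

From the two frames, the orange cylinder sits at roughly (12.7, 0.9) before and (10.0, 2.7) after.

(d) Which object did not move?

the white cube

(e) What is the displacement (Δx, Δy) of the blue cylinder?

(-2.6, -0.8)

The blue cylinder was at about (7.1, 6.5) and moved to about (4.5, 5.7).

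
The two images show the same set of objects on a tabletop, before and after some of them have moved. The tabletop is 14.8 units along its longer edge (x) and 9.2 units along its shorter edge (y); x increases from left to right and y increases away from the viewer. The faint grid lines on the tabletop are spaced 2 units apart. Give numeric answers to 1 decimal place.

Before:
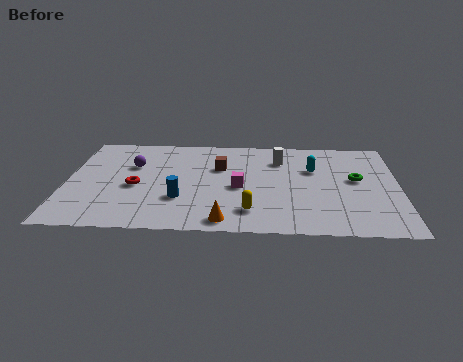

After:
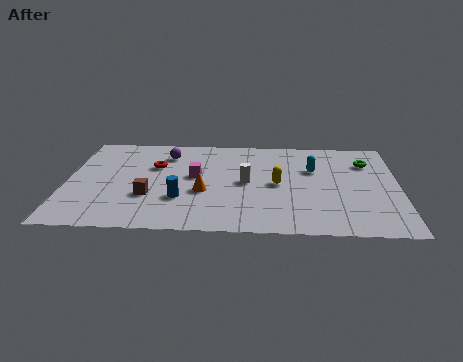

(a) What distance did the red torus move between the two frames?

2.2

From (3.1, 4.0) to (3.9, 6.0), the red torus covered √(0.8² + 2.0²) ≈ 2.2 units.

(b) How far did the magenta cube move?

2.2

The magenta cube moved from about (7.7, 4.1) to (5.7, 5.1), a distance of √(2.0² + 1.0²) ≈ 2.2.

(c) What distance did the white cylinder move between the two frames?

2.7

From (9.5, 6.9) to (8.0, 4.6), the white cylinder covered √(1.5² + 2.3²) ≈ 2.7 units.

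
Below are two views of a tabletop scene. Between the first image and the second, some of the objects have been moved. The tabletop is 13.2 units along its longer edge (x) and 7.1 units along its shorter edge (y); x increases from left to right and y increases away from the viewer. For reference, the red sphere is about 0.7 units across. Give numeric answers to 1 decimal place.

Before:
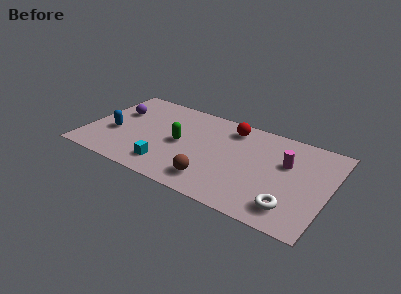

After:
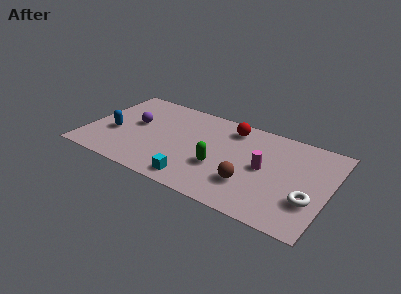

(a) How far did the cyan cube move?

1.6

The cyan cube moved from about (4.7, 1.4) to (6.3, 1.0), a distance of √(1.6² + 0.4²) ≈ 1.6.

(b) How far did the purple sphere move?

1.3

From (1.4, 4.6) to (2.5, 4.0), the purple sphere covered √(1.1² + 0.6²) ≈ 1.3 units.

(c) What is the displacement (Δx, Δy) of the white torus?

(0.9, 0.9)

The white torus started near (11.4, 1.4) and ended near (12.3, 2.3).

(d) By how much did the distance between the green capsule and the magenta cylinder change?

-3.3

Before: roughly 5.8 units apart; after: 2.5. That's 3.3 units closer together.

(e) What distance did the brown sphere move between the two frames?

2.0

The brown sphere moved from about (7.2, 1.4) to (9.1, 2.1), a distance of √(1.9² + 0.7²) ≈ 2.0.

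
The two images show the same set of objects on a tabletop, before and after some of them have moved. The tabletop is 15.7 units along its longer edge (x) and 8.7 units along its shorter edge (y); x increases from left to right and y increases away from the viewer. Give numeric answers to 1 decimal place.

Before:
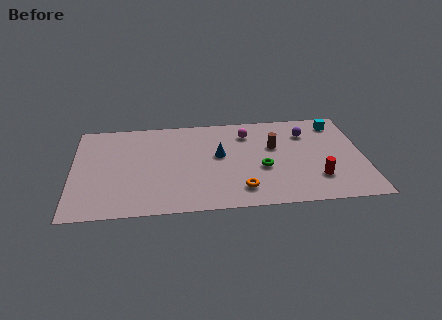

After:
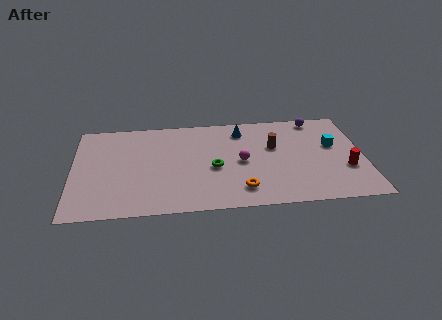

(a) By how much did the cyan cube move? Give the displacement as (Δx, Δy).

(-0.3, -2.1)

The cyan cube was at about (14.4, 7.3) and moved to about (14.1, 5.2).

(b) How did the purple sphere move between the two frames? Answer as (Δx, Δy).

(0.6, 1.3)

From the two frames, the purple sphere sits at roughly (12.7, 6.5) before and (13.3, 7.8) after.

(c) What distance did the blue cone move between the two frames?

2.6

The blue cone moved from about (7.9, 4.9) to (9.2, 7.1), a distance of √(1.3² + 2.2²) ≈ 2.6.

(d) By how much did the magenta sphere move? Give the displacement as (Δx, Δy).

(-0.4, -2.6)

From the two frames, the magenta sphere sits at roughly (9.5, 6.8) before and (9.1, 4.2) after.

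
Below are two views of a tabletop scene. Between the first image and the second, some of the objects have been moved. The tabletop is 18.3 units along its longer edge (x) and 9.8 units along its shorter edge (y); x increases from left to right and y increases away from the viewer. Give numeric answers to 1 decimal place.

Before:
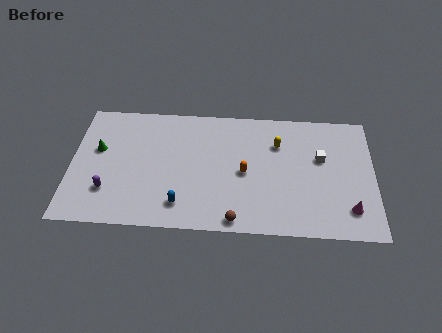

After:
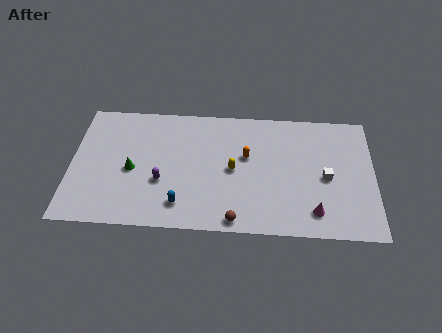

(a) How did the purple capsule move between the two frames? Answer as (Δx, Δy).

(3.2, 0.9)

The purple capsule was at about (2.3, 2.7) and moved to about (5.5, 3.6).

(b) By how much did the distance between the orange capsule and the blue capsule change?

+0.9

They were about 4.7 units apart before and 5.6 after — 0.9 units further apart.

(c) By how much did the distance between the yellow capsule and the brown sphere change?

-2.7

The distance was about 6.6 in the first image and 3.9 in the second, so they moved 2.7 units closer together.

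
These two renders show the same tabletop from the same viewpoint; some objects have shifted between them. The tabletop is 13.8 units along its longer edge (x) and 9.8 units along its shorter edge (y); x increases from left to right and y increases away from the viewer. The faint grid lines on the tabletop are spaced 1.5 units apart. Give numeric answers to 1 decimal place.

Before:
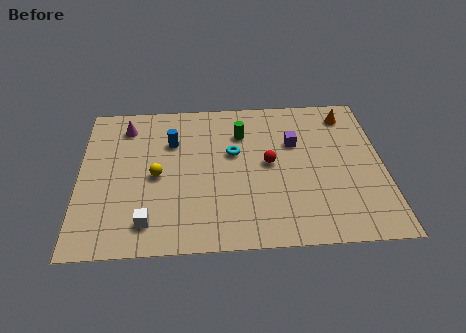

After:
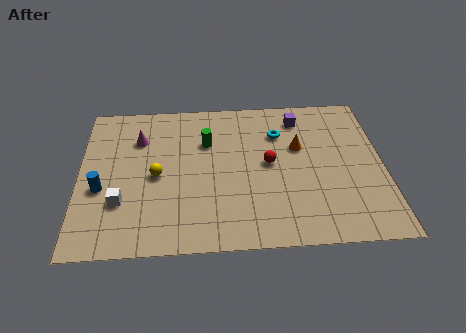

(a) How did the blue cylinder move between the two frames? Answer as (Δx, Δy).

(-3.2, -2.9)

From the two frames, the blue cylinder sits at roughly (4.2, 6.8) before and (1.0, 3.9) after.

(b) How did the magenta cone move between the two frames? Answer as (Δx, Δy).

(0.6, -0.9)

From the two frames, the magenta cone sits at roughly (2.1, 8.0) before and (2.7, 7.1) after.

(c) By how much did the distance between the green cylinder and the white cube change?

-1.6

They were about 7.0 units apart before and 5.4 after — 1.6 units closer together.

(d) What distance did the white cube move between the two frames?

1.8

The white cube moved from about (3.1, 1.7) to (1.9, 3.0), a distance of √(1.2² + 1.3²) ≈ 1.8.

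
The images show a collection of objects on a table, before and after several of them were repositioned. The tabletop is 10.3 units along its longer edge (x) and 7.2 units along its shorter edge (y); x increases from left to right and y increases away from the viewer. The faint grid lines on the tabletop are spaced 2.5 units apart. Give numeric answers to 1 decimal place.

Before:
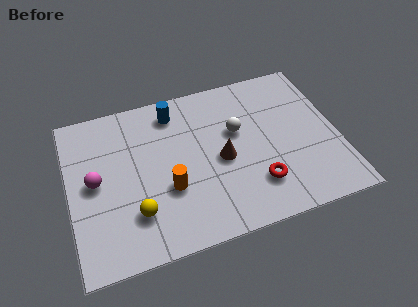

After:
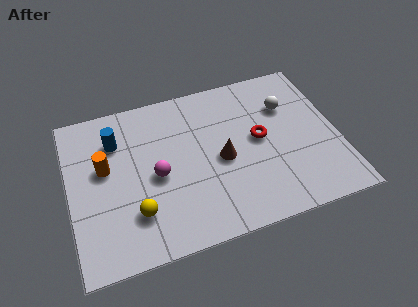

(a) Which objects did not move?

the brown cone and the yellow sphere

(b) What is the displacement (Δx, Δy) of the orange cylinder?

(-2.3, 1.6)

From the two frames, the orange cylinder sits at roughly (3.7, 2.6) before and (1.4, 4.2) after.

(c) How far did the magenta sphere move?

2.3

From (1.0, 3.7) to (3.3, 3.3), the magenta sphere covered √(2.3² + 0.4²) ≈ 2.3 units.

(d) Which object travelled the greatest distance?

the orange cylinder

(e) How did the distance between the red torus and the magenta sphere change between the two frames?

-2.3

Before: roughly 6.3 units apart; after: 4.0. That's 2.3 units closer together.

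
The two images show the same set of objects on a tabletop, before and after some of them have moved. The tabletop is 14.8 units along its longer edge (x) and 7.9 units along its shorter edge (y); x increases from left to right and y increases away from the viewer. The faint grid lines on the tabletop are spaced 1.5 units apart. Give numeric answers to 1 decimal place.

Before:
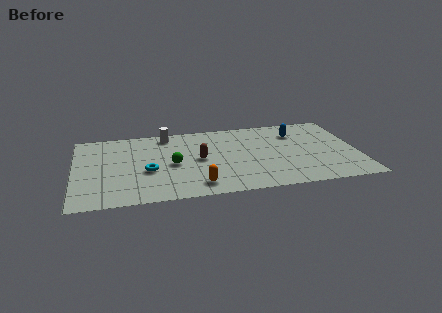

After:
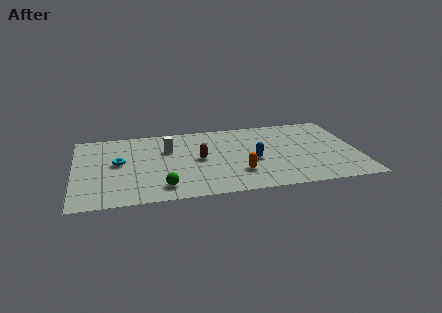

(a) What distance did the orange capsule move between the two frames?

2.4

From (6.3, 1.3) to (8.5, 2.2), the orange capsule covered √(2.2² + 0.9²) ≈ 2.4 units.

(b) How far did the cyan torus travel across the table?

1.9

The cyan torus was near (3.8, 3.2) before and (2.3, 4.3) after, so it travelled √(1.5² + 1.1²) ≈ 1.9 units.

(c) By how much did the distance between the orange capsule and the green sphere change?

+1.4

Before: roughly 2.7 units apart; after: 4.1. That's 1.4 units further apart.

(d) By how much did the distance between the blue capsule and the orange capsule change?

-5.7

They were about 7.1 units apart before and 1.4 after — 5.7 units closer together.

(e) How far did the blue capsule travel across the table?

3.5

The blue capsule was near (11.7, 5.9) before and (9.3, 3.4) after, so it travelled √(2.4² + 2.5²) ≈ 3.5 units.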